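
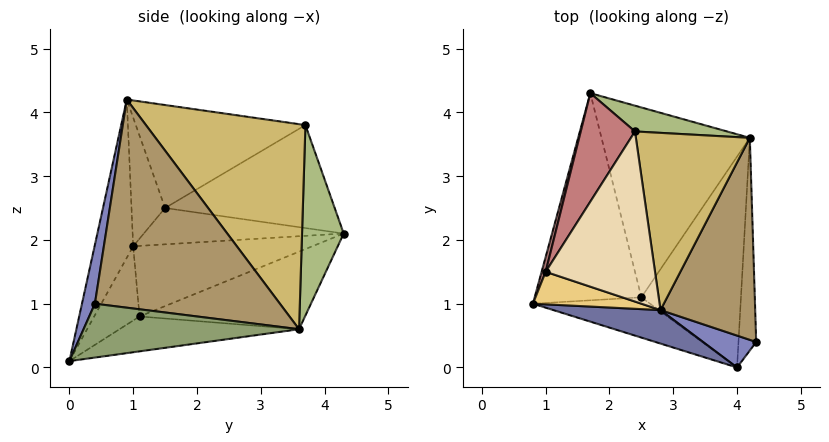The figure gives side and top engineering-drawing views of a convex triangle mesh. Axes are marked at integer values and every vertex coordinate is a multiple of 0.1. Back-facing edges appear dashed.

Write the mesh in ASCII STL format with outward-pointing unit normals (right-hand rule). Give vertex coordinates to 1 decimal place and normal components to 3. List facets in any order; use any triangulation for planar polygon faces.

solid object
 facet normal -0.218 -0.965 0.148
  outer loop
   vertex 4.0 0.0 0.1
   vertex 2.8 0.9 4.2
   vertex 0.8 1.0 1.9
  endloop
 endfacet
 facet normal 0.323 -0.900 0.292
  outer loop
   vertex 4.0 0.0 0.1
   vertex 4.3 0.4 1.0
   vertex 2.8 0.9 4.2
  endloop
 endfacet
 facet normal -0.541 0.197 -0.818
  outer loop
   vertex 2.5 1.1 0.8
   vertex 0.8 1.0 1.9
   vertex 1.7 4.3 2.1
  endloop
 endfacet
 facet normal -0.526 -0.189 -0.829
  outer loop
   vertex 2.5 1.1 0.8
   vertex 4.0 0.0 0.1
   vertex 0.8 1.0 1.9
  endloop
 endfacet
 facet normal 0.950 -0.009 -0.312
  outer loop
   vertex 4.2 3.6 0.6
   vertex 4.3 0.4 1.0
   vertex 4.0 0.0 0.1
  endloop
 endfacet
 facet normal 0.361 0.916 0.175
  outer loop
   vertex 4.2 3.6 0.6
   vertex 1.7 4.3 2.1
   vertex 2.4 3.7 3.8
  endloop
 endfacet
 facet normal -0.450 0.237 -0.861
  outer loop
   vertex 4.2 3.6 0.6
   vertex 2.5 1.1 0.8
   vertex 1.7 4.3 2.1
  endloop
 endfacet
 facet normal -0.327 0.148 -0.933
  outer loop
   vertex 4.2 3.6 0.6
   vertex 4.0 0.0 0.1
   vertex 2.5 1.1 0.8
  endloop
 endfacet
 facet normal 0.907 0.080 0.413
  outer loop
   vertex 4.2 3.6 0.6
   vertex 2.8 0.9 4.2
   vertex 4.3 0.4 1.0
  endloop
 endfacet
 facet normal 0.858 0.191 0.477
  outer loop
   vertex 4.2 3.6 0.6
   vertex 2.4 3.7 3.8
   vertex 2.8 0.9 4.2
  endloop
 endfacet
 facet normal -0.693 -0.424 0.584
  outer loop
   vertex 1.0 1.5 2.5
   vertex 0.8 1.0 1.9
   vertex 2.8 0.9 4.2
  endloop
 endfacet
 facet normal -0.686 0.006 0.728
  outer loop
   vertex 1.0 1.5 2.5
   vertex 2.8 0.9 4.2
   vertex 2.4 3.7 3.8
  endloop
 endfacet
 facet normal -0.961 0.256 0.107
  outer loop
   vertex 1.0 1.5 2.5
   vertex 1.7 4.3 2.1
   vertex 0.8 1.0 1.9
  endloop
 endfacet
 facet normal -0.850 0.277 0.448
  outer loop
   vertex 1.0 1.5 2.5
   vertex 2.4 3.7 3.8
   vertex 1.7 4.3 2.1
  endloop
 endfacet
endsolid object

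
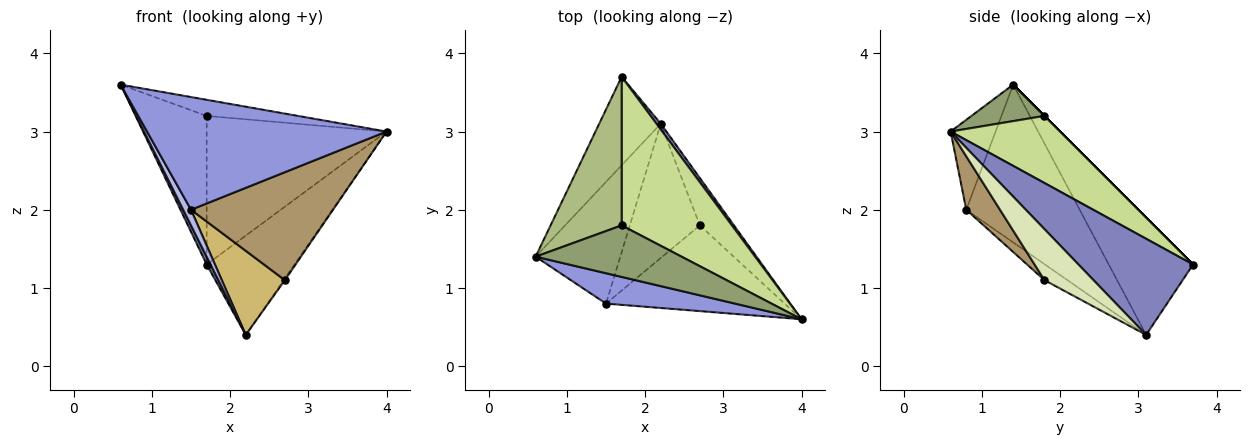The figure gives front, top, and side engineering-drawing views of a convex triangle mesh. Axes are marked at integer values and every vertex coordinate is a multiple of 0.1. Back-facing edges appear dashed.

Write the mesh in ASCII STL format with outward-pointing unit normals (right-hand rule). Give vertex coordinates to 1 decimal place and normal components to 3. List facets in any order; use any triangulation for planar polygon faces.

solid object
 facet normal -0.885 -0.041 -0.464
  outer loop
   vertex 2.2 3.1 0.4
   vertex 0.6 1.4 3.6
   vertex 1.7 3.7 1.3
  endloop
 endfacet
 facet normal 0.793 0.608 0.035
  outer loop
   vertex 2.2 3.1 0.4
   vertex 1.7 3.7 1.3
   vertex 4.0 0.6 3.0
  endloop
 endfacet
 facet normal -0.178 -0.950 0.256
  outer loop
   vertex 1.5 0.8 2.0
   vertex 4.0 0.6 3.0
   vertex 0.6 1.4 3.6
  endloop
 endfacet
 facet normal -0.880 -0.061 -0.472
  outer loop
   vertex 1.5 0.8 2.0
   vertex 0.6 1.4 3.6
   vertex 2.2 3.1 0.4
  endloop
 endfacet
 facet normal 0.232 0.290 0.928
  outer loop
   vertex 1.7 1.8 3.2
   vertex 0.6 1.4 3.6
   vertex 4.0 0.6 3.0
  endloop
 endfacet
 facet normal 0.000 0.707 0.707
  outer loop
   vertex 1.7 1.8 3.2
   vertex 1.7 3.7 1.3
   vertex 0.6 1.4 3.6
  endloop
 endfacet
 facet normal 0.395 0.649 0.649
  outer loop
   vertex 1.7 1.8 3.2
   vertex 4.0 0.6 3.0
   vertex 1.7 3.7 1.3
  endloop
 endfacet
 facet normal 0.831 0.020 -0.556
  outer loop
   vertex 2.7 1.8 1.1
   vertex 2.2 3.1 0.4
   vertex 4.0 0.6 3.0
  endloop
 endfacet
 facet normal 0.183 -0.770 -0.611
  outer loop
   vertex 2.7 1.8 1.1
   vertex 4.0 0.6 3.0
   vertex 1.5 0.8 2.0
  endloop
 endfacet
 facet normal -0.190 -0.521 -0.832
  outer loop
   vertex 2.7 1.8 1.1
   vertex 1.5 0.8 2.0
   vertex 2.2 3.1 0.4
  endloop
 endfacet
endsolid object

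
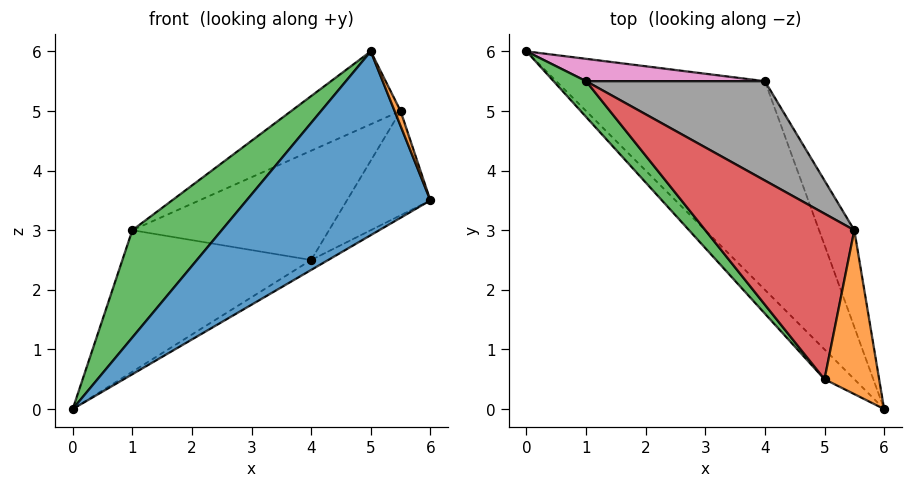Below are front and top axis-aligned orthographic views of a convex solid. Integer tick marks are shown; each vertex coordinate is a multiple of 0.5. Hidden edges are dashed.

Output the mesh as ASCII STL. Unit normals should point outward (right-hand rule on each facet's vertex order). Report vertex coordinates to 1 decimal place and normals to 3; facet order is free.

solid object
 facet normal -0.666 -0.736 -0.119
  outer loop
   vertex 5.0 0.5 6.0
   vertex 0.0 6.0 0.0
   vertex 6.0 0.0 3.5
  endloop
 endfacet
 facet normal 0.926 -0.034 0.377
  outer loop
   vertex 5.5 3.0 5.0
   vertex 5.0 0.5 6.0
   vertex 6.0 0.0 3.5
  endloop
 endfacet
 facet normal -0.818 -0.545 0.182
  outer loop
   vertex 1.0 5.5 3.0
   vertex 0.0 6.0 0.0
   vertex 5.0 0.5 6.0
  endloop
 endfacet
 facet normal -0.180 0.396 0.900
  outer loop
   vertex 1.0 5.5 3.0
   vertex 5.0 0.5 6.0
   vertex 5.5 3.0 5.0
  endloop
 endfacet
 facet normal 0.533 0.040 -0.845
  outer loop
   vertex 4.0 5.5 2.5
   vertex 6.0 0.0 3.5
   vertex 0.0 6.0 0.0
  endloop
 endfacet
 facet normal 0.920 0.286 -0.266
  outer loop
   vertex 4.0 5.5 2.5
   vertex 5.5 3.0 5.0
   vertex 6.0 0.0 3.5
  endloop
 endfacet
 facet normal 0.026 0.987 0.156
  outer loop
   vertex 4.0 5.5 2.5
   vertex 0.0 6.0 0.0
   vertex 1.0 5.5 3.0
  endloop
 endfacet
 facet normal 0.111 0.735 0.668
  outer loop
   vertex 4.0 5.5 2.5
   vertex 1.0 5.5 3.0
   vertex 5.5 3.0 5.0
  endloop
 endfacet
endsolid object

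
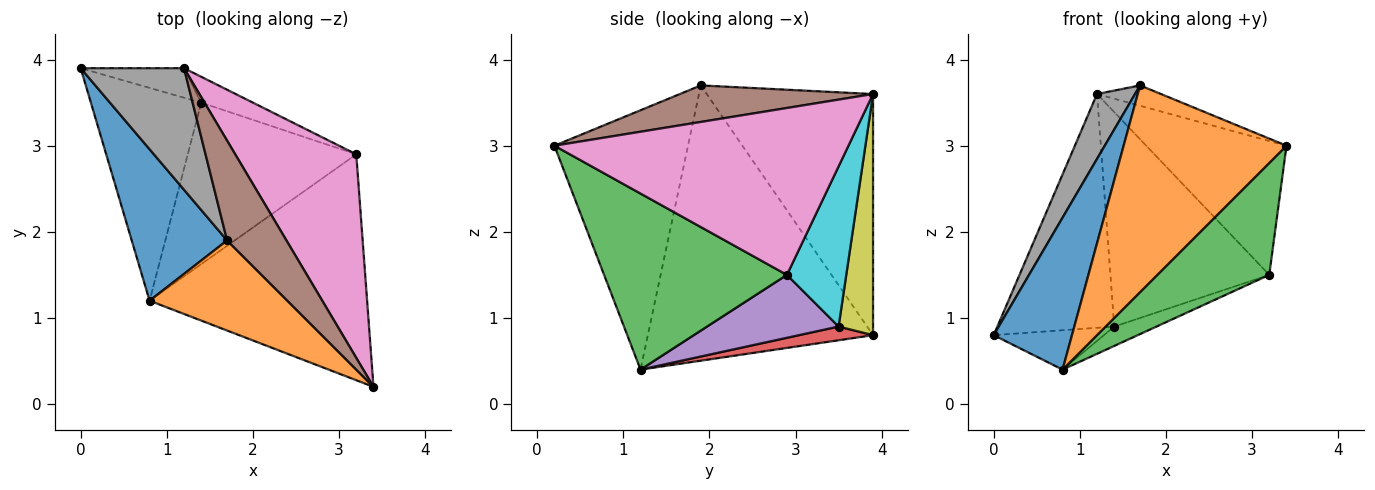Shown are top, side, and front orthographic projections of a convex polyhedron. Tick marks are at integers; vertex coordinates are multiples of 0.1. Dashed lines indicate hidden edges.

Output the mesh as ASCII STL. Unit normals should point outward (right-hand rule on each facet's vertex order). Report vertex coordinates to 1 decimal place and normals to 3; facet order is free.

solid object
 facet normal -0.898 -0.312 0.311
  outer loop
   vertex 1.7 1.9 3.7
   vertex 0.0 3.9 0.8
   vertex 0.8 1.2 0.4
  endloop
 endfacet
 facet normal -0.601 -0.733 0.319
  outer loop
   vertex 1.7 1.9 3.7
   vertex 0.8 1.2 0.4
   vertex 3.4 0.2 3.0
  endloop
 endfacet
 facet normal 0.587 -0.359 -0.725
  outer loop
   vertex 3.2 2.9 1.5
   vertex 3.4 0.2 3.0
   vertex 0.8 1.2 0.4
  endloop
 endfacet
 facet normal 0.121 0.181 -0.976
  outer loop
   vertex 1.4 3.5 0.9
   vertex 0.8 1.2 0.4
   vertex 0.0 3.9 0.8
  endloop
 endfacet
 facet normal 0.348 0.112 -0.931
  outer loop
   vertex 1.4 3.5 0.9
   vertex 3.2 2.9 1.5
   vertex 0.8 1.2 0.4
  endloop
 endfacet
 facet normal 0.517 0.171 0.839
  outer loop
   vertex 1.2 3.9 3.6
   vertex 1.7 1.9 3.7
   vertex 3.4 0.2 3.0
  endloop
 endfacet
 facet normal 0.755 0.360 0.548
  outer loop
   vertex 1.2 3.9 3.6
   vertex 3.4 0.2 3.0
   vertex 3.2 2.9 1.5
  endloop
 endfacet
 facet normal -0.900 -0.206 0.386
  outer loop
   vertex 1.2 3.9 3.6
   vertex 0.0 3.9 0.8
   vertex 1.7 1.9 3.7
  endloop
 endfacet
 facet normal 0.281 0.952 -0.120
  outer loop
   vertex 1.2 3.9 3.6
   vertex 1.4 3.5 0.9
   vertex 0.0 3.9 0.8
  endloop
 endfacet
 facet normal 0.348 0.931 -0.112
  outer loop
   vertex 1.2 3.9 3.6
   vertex 3.2 2.9 1.5
   vertex 1.4 3.5 0.9
  endloop
 endfacet
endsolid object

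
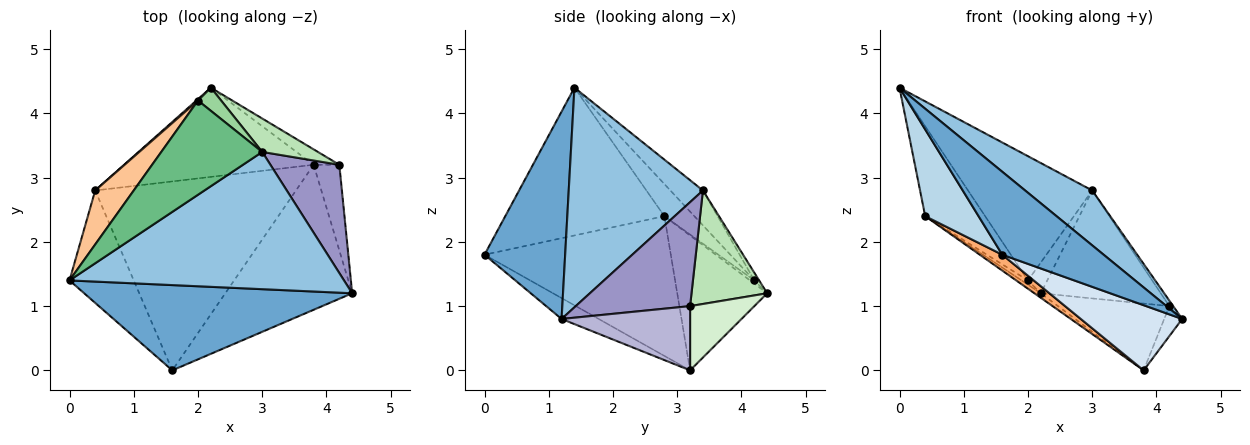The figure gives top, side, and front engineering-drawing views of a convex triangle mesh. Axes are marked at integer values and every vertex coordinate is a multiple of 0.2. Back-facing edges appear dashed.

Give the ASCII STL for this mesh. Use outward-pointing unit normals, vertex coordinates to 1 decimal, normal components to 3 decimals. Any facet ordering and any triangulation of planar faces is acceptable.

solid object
 facet normal 0.485 -0.610 0.627
  outer loop
   vertex 1.6 0.0 1.8
   vertex 4.4 1.2 0.8
   vertex 0.0 1.4 4.4
  endloop
 endfacet
 facet normal 0.596 -0.298 0.745
  outer loop
   vertex 3.0 3.4 2.8
   vertex 0.0 1.4 4.4
   vertex 4.4 1.2 0.8
  endloop
 endfacet
 facet normal -0.877 -0.294 -0.381
  outer loop
   vertex 0.4 2.8 2.4
   vertex 1.6 0.0 1.8
   vertex 0.0 1.4 4.4
  endloop
 endfacet
 facet normal -0.148 -0.405 -0.902
  outer loop
   vertex 3.8 3.2 0.0
   vertex 4.4 1.2 0.8
   vertex 1.6 0.0 1.8
  endloop
 endfacet
 facet normal -0.579 0.041 -0.814
  outer loop
   vertex 3.8 3.2 0.0
   vertex 0.4 2.8 2.4
   vertex 2.2 4.4 1.2
  endloop
 endfacet
 facet normal -0.570 -0.069 -0.819
  outer loop
   vertex 3.8 3.2 0.0
   vertex 1.6 0.0 1.8
   vertex 0.4 2.8 2.4
  endloop
 endfacet
 facet normal -0.394 0.788 0.473
  outer loop
   vertex 2.0 4.2 1.4
   vertex 0.4 2.8 2.4
   vertex 0.0 1.4 4.4
  endloop
 endfacet
 facet normal -0.535 0.802 0.267
  outer loop
   vertex 2.0 4.2 1.4
   vertex 2.2 4.4 1.2
   vertex 0.4 2.8 2.4
  endloop
 endfacet
 facet normal -0.204 0.780 0.592
  outer loop
   vertex 2.0 4.2 1.4
   vertex 0.0 1.4 4.4
   vertex 3.0 3.4 2.8
  endloop
 endfacet
 facet normal -0.196 0.784 0.588
  outer loop
   vertex 2.0 4.2 1.4
   vertex 3.0 3.4 2.8
   vertex 2.2 4.4 1.2
  endloop
 endfacet
 facet normal 0.516 0.818 0.253
  outer loop
   vertex 4.2 3.2 1.0
   vertex 2.2 4.4 1.2
   vertex 3.0 3.4 2.8
  endloop
 endfacet
 facet normal 0.490 0.849 -0.196
  outer loop
   vertex 4.2 3.2 1.0
   vertex 3.8 3.2 0.0
   vertex 2.2 4.4 1.2
  endloop
 endfacet
 facet normal 0.833 0.028 0.552
  outer loop
   vertex 4.2 3.2 1.0
   vertex 3.0 3.4 2.8
   vertex 4.4 1.2 0.8
  endloop
 endfacet
 facet normal 0.921 0.129 -0.368
  outer loop
   vertex 4.2 3.2 1.0
   vertex 4.4 1.2 0.8
   vertex 3.8 3.2 0.0
  endloop
 endfacet
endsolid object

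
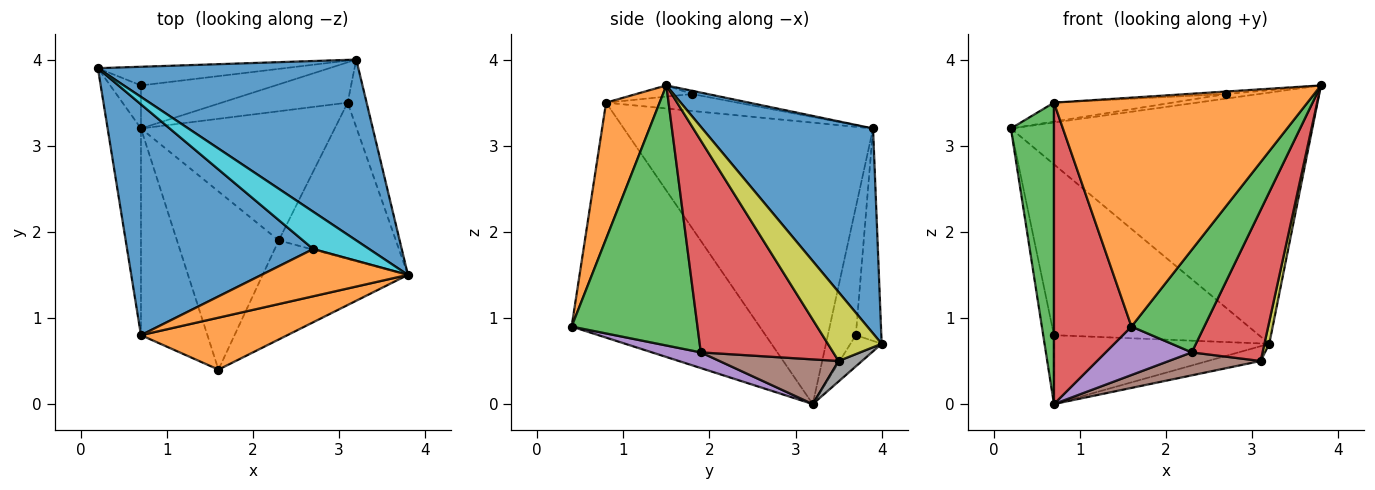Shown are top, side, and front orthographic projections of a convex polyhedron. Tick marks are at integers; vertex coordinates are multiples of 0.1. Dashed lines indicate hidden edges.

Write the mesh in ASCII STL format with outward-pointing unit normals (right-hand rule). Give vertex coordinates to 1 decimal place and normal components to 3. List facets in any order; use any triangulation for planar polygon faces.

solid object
 facet normal 0.418 0.737 0.531
  outer loop
   vertex 3.2 4.0 0.7
   vertex 0.2 3.9 3.2
   vertex 3.8 1.5 3.7
  endloop
 endfacet
 facet normal 0.202 -0.955 0.217
  outer loop
   vertex 0.7 0.8 3.5
   vertex 1.6 0.4 0.9
   vertex 3.8 1.5 3.7
  endloop
 endfacet
 facet normal -0.979 -0.169 -0.116
  outer loop
   vertex 0.7 0.8 3.5
   vertex 0.2 3.9 3.2
   vertex 0.7 3.2 0.0
  endloop
 endfacet
 facet normal -0.894 -0.369 -0.253
  outer loop
   vertex 0.7 0.8 3.5
   vertex 0.7 3.2 0.0
   vertex 1.6 0.4 0.9
  endloop
 endfacet
 facet normal -0.123 0.987 -0.108
  outer loop
   vertex 0.7 3.7 0.8
   vertex 0.2 3.9 3.2
   vertex 3.2 4.0 0.7
  endloop
 endfacet
 facet normal -0.911 0.350 -0.219
  outer loop
   vertex 0.7 3.7 0.8
   vertex 0.7 3.2 0.0
   vertex 0.2 3.9 3.2
  endloop
 endfacet
 facet normal -0.122 0.842 -0.526
  outer loop
   vertex 0.7 3.7 0.8
   vertex 3.2 4.0 0.7
   vertex 0.7 3.2 0.0
  endloop
 endfacet
 facet normal 0.151 0.341 -0.928
  outer loop
   vertex 3.1 3.5 0.5
   vertex 0.7 3.2 0.0
   vertex 3.2 4.0 0.7
  endloop
 endfacet
 facet normal 0.961 -0.086 -0.264
  outer loop
   vertex 3.1 3.5 0.5
   vertex 3.2 4.0 0.7
   vertex 3.8 1.5 3.7
  endloop
 endfacet
 facet normal -0.057 0.121 0.991
  outer loop
   vertex 2.7 1.8 3.6
   vertex 3.8 1.5 3.7
   vertex 0.2 3.9 3.2
  endloop
 endfacet
 facet normal -0.090 0.081 0.993
  outer loop
   vertex 2.7 1.8 3.6
   vertex 0.2 3.9 3.2
   vertex 0.7 0.8 3.5
  endloop
 endfacet
 facet normal -0.076 0.053 0.996
  outer loop
   vertex 2.7 1.8 3.6
   vertex 0.7 0.8 3.5
   vertex 3.8 1.5 3.7
  endloop
 endfacet
 facet normal 0.779 -0.451 -0.435
  outer loop
   vertex 2.3 1.9 0.6
   vertex 3.8 1.5 3.7
   vertex 1.6 0.4 0.9
  endloop
 endfacet
 facet normal 0.793 -0.424 -0.438
  outer loop
   vertex 2.3 1.9 0.6
   vertex 3.1 3.5 0.5
   vertex 3.8 1.5 3.7
  endloop
 endfacet
 facet normal 0.147 -0.260 -0.954
  outer loop
   vertex 2.3 1.9 0.6
   vertex 1.6 0.4 0.9
   vertex 0.7 3.2 0.0
  endloop
 endfacet
 facet normal 0.221 -0.171 -0.960
  outer loop
   vertex 2.3 1.9 0.6
   vertex 0.7 3.2 0.0
   vertex 3.1 3.5 0.5
  endloop
 endfacet
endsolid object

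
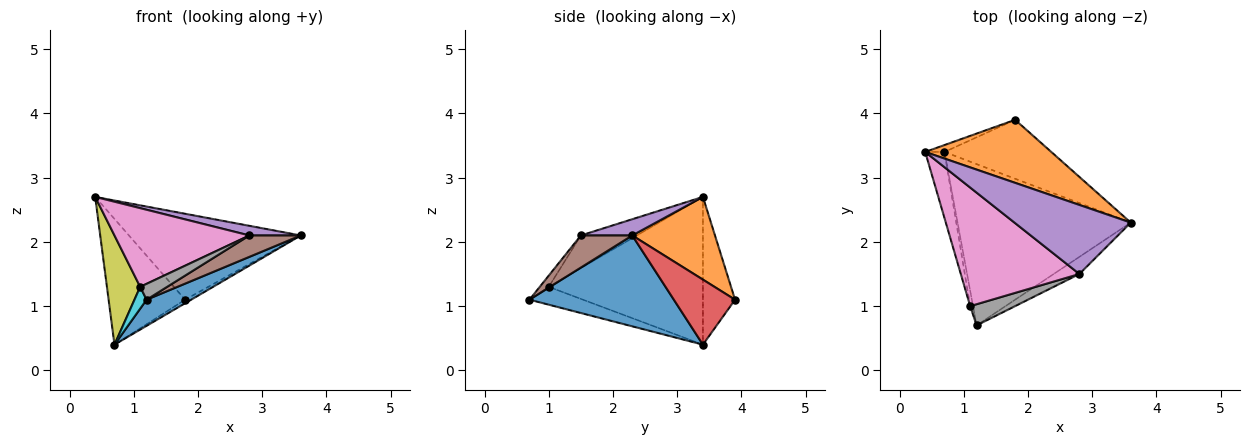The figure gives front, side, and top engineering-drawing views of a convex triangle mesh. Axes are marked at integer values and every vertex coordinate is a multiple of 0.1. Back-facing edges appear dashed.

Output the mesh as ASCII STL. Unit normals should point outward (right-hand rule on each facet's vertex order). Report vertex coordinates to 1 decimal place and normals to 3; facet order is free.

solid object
 facet normal 0.460 -0.142 -0.877
  outer loop
   vertex 0.7 3.4 0.4
   vertex 3.6 2.3 2.1
   vertex 1.2 0.7 1.1
  endloop
 endfacet
 facet normal 0.362 0.752 0.551
  outer loop
   vertex 1.8 3.9 1.1
   vertex 0.4 3.4 2.7
   vertex 3.6 2.3 2.1
  endloop
 endfacet
 facet normal -0.387 0.921 -0.050
  outer loop
   vertex 1.8 3.9 1.1
   vertex 0.7 3.4 0.4
   vertex 0.4 3.4 2.7
  endloop
 endfacet
 facet normal 0.519 0.051 -0.853
  outer loop
   vertex 1.8 3.9 1.1
   vertex 3.6 2.3 2.1
   vertex 0.7 3.4 0.4
  endloop
 endfacet
 facet normal 0.137 -0.137 0.981
  outer loop
   vertex 2.8 1.5 2.1
   vertex 3.6 2.3 2.1
   vertex 0.4 3.4 2.7
  endloop
 endfacet
 facet normal 0.615 -0.615 -0.492
  outer loop
   vertex 2.8 1.5 2.1
   vertex 1.2 0.7 1.1
   vertex 3.6 2.3 2.1
  endloop
 endfacet
 facet normal -0.224 -0.539 0.812
  outer loop
   vertex 1.1 1.0 1.3
   vertex 2.8 1.5 2.1
   vertex 0.4 3.4 2.7
  endloop
 endfacet
 facet normal -0.196 -0.588 0.784
  outer loop
   vertex 1.1 1.0 1.3
   vertex 1.2 0.7 1.1
   vertex 2.8 1.5 2.1
  endloop
 endfacet
 facet normal -0.970 -0.209 -0.126
  outer loop
   vertex 1.1 1.0 1.3
   vertex 0.4 3.4 2.7
   vertex 0.7 3.4 0.4
  endloop
 endfacet
 facet normal -0.964 -0.218 -0.154
  outer loop
   vertex 1.1 1.0 1.3
   vertex 0.7 3.4 0.4
   vertex 1.2 0.7 1.1
  endloop
 endfacet
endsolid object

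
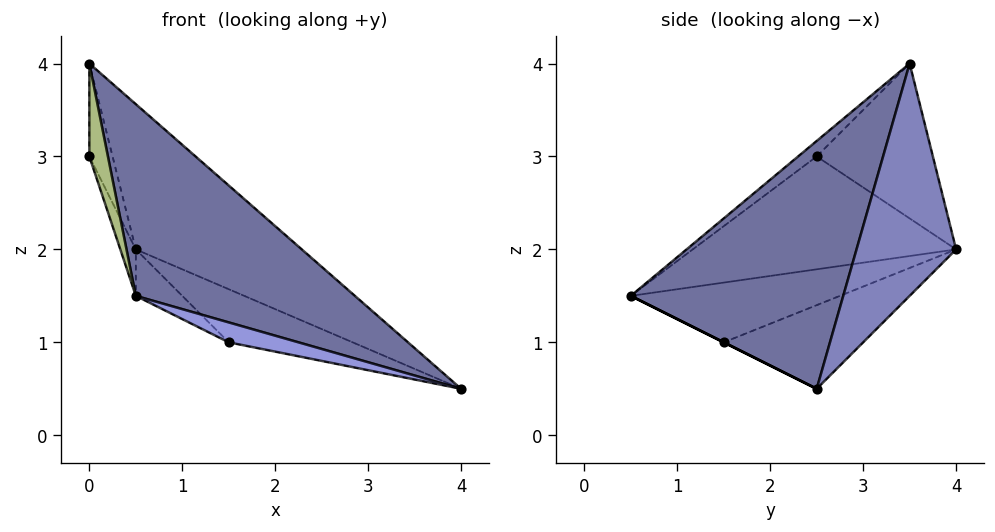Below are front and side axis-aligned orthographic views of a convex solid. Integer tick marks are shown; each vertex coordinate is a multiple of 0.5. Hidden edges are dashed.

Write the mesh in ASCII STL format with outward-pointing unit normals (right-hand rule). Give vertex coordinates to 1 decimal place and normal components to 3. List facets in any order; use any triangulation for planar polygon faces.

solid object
 facet normal 0.492 -0.507 0.707
  outer loop
   vertex 0.5 0.5 1.5
   vertex 4.0 2.5 0.5
   vertex 0.0 3.5 4.0
  endloop
 endfacet
 facet normal 0.487 0.811 0.324
  outer loop
   vertex 0.5 4.0 2.0
   vertex 0.0 3.5 4.0
   vertex 4.0 2.5 0.5
  endloop
 endfacet
 facet normal 0.000 -0.447 -0.894
  outer loop
   vertex 1.5 1.5 1.0
   vertex 4.0 2.5 0.5
   vertex 0.5 0.5 1.5
  endloop
 endfacet
 facet normal -0.287 0.255 -0.924
  outer loop
   vertex 1.5 1.5 1.0
   vertex 0.5 4.0 2.0
   vertex 4.0 2.5 0.5
  endloop
 endfacet
 facet normal -0.537 0.119 -0.835
  outer loop
   vertex 1.5 1.5 1.0
   vertex 0.5 0.5 1.5
   vertex 0.5 4.0 2.0
  endloop
 endfacet
 facet normal -0.577 -0.577 0.577
  outer loop
   vertex 0.0 2.5 3.0
   vertex 0.5 0.5 1.5
   vertex 0.0 3.5 4.0
  endloop
 endfacet
 facet normal -0.962 0.192 -0.192
  outer loop
   vertex 0.0 2.5 3.0
   vertex 0.0 3.5 4.0
   vertex 0.5 4.0 2.0
  endloop
 endfacet
 facet normal -0.923 0.054 -0.380
  outer loop
   vertex 0.0 2.5 3.0
   vertex 0.5 4.0 2.0
   vertex 0.5 0.5 1.5
  endloop
 endfacet
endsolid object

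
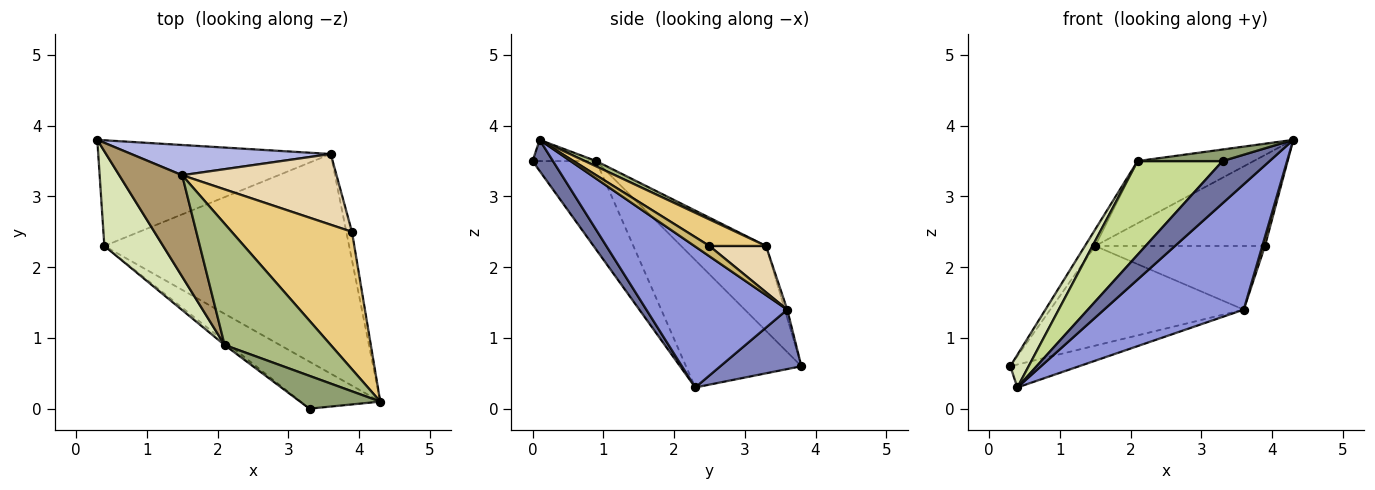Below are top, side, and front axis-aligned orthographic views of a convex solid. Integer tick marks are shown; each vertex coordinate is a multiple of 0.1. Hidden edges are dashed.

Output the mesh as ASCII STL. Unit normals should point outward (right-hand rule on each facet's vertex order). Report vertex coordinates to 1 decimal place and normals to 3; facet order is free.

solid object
 facet normal 0.278 -0.642 -0.714
  outer loop
   vertex 3.3 0.0 3.5
   vertex 0.4 2.3 0.3
   vertex 4.3 0.1 3.8
  endloop
 endfacet
 facet normal 0.242 0.206 -0.948
  outer loop
   vertex 3.6 3.6 1.4
   vertex 0.4 2.3 0.3
   vertex 0.3 3.8 0.6
  endloop
 endfacet
 facet normal 0.447 -0.443 -0.777
  outer loop
   vertex 3.6 3.6 1.4
   vertex 4.3 0.1 3.8
   vertex 0.4 2.3 0.3
  endloop
 endfacet
 facet normal -0.012 0.957 0.290
  outer loop
   vertex 1.5 3.3 2.3
   vertex 3.6 3.6 1.4
   vertex 0.3 3.8 0.6
  endloop
 endfacet
 facet normal -0.242 -0.323 0.915
  outer loop
   vertex 2.1 0.9 3.5
   vertex 3.3 0.0 3.5
   vertex 4.3 0.1 3.8
  endloop
 endfacet
 facet normal 0.044 0.456 0.889
  outer loop
   vertex 2.1 0.9 3.5
   vertex 4.3 0.1 3.8
   vertex 1.5 3.3 2.3
  endloop
 endfacet
 facet normal -0.600 -0.800 -0.031
  outer loop
   vertex 2.1 0.9 3.5
   vertex 0.4 2.3 0.3
   vertex 3.3 0.0 3.5
  endloop
 endfacet
 facet normal -0.899 -0.143 0.415
  outer loop
   vertex 2.1 0.9 3.5
   vertex 0.3 3.8 0.6
   vertex 0.4 2.3 0.3
  endloop
 endfacet
 facet normal -0.800 0.096 0.593
  outer loop
   vertex 2.1 0.9 3.5
   vertex 1.5 3.3 2.3
   vertex 0.3 3.8 0.6
  endloop
 endfacet
 facet normal 0.866 -0.153 -0.476
  outer loop
   vertex 3.9 2.5 2.3
   vertex 4.3 0.1 3.8
   vertex 3.6 3.6 1.4
  endloop
 endfacet
 facet normal 0.181 0.543 0.820
  outer loop
   vertex 3.9 2.5 2.3
   vertex 1.5 3.3 2.3
   vertex 4.3 0.1 3.8
  endloop
 endfacet
 facet normal 0.218 0.653 0.725
  outer loop
   vertex 3.9 2.5 2.3
   vertex 3.6 3.6 1.4
   vertex 1.5 3.3 2.3
  endloop
 endfacet
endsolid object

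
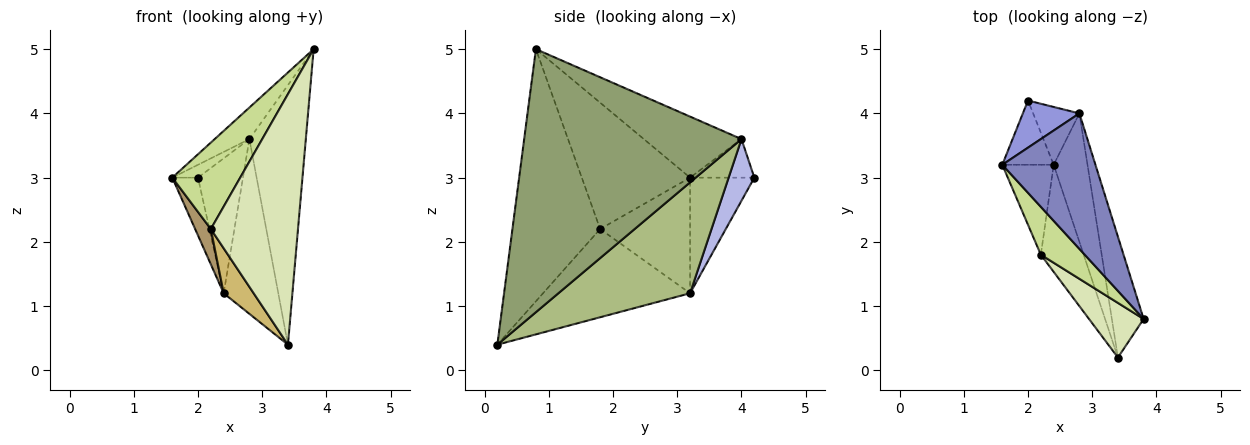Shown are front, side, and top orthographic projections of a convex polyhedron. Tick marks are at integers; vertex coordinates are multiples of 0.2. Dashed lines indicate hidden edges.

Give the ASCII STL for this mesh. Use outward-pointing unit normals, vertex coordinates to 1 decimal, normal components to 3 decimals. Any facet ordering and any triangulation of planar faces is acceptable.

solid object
 facet normal -0.858 0.343 -0.381
  outer loop
   vertex 2.4 3.2 1.2
   vertex 1.6 3.2 3.0
   vertex 2.0 4.2 3.0
  endloop
 endfacet
 facet normal -0.538 0.191 0.821
  outer loop
   vertex 2.8 4.0 3.6
   vertex 1.6 3.2 3.0
   vertex 3.8 0.8 5.0
  endloop
 endfacet
 facet normal -0.550 0.220 0.806
  outer loop
   vertex 2.8 4.0 3.6
   vertex 2.0 4.2 3.0
   vertex 1.6 3.2 3.0
  endloop
 endfacet
 facet normal 0.465 0.814 -0.349
  outer loop
   vertex 2.8 4.0 3.6
   vertex 2.4 3.2 1.2
   vertex 2.0 4.2 3.0
  endloop
 endfacet
 facet normal 0.961 0.250 -0.116
  outer loop
   vertex 2.8 4.0 3.6
   vertex 3.8 0.8 5.0
   vertex 3.4 0.2 0.4
  endloop
 endfacet
 facet normal 0.889 0.369 -0.271
  outer loop
   vertex 2.8 4.0 3.6
   vertex 3.4 0.2 0.4
   vertex 2.4 3.2 1.2
  endloop
 endfacet
 facet normal -0.813 -0.510 0.282
  outer loop
   vertex 2.2 1.8 2.2
   vertex 3.8 0.8 5.0
   vertex 1.6 3.2 3.0
  endloop
 endfacet
 facet normal -0.701 -0.697 0.152
  outer loop
   vertex 2.2 1.8 2.2
   vertex 3.4 0.2 0.4
   vertex 3.8 0.8 5.0
  endloop
 endfacet
 facet normal -0.902 -0.158 -0.401
  outer loop
   vertex 2.2 1.8 2.2
   vertex 1.6 3.2 3.0
   vertex 2.4 3.2 1.2
  endloop
 endfacet
 facet normal -0.885 -0.180 -0.430
  outer loop
   vertex 2.2 1.8 2.2
   vertex 2.4 3.2 1.2
   vertex 3.4 0.2 0.4
  endloop
 endfacet
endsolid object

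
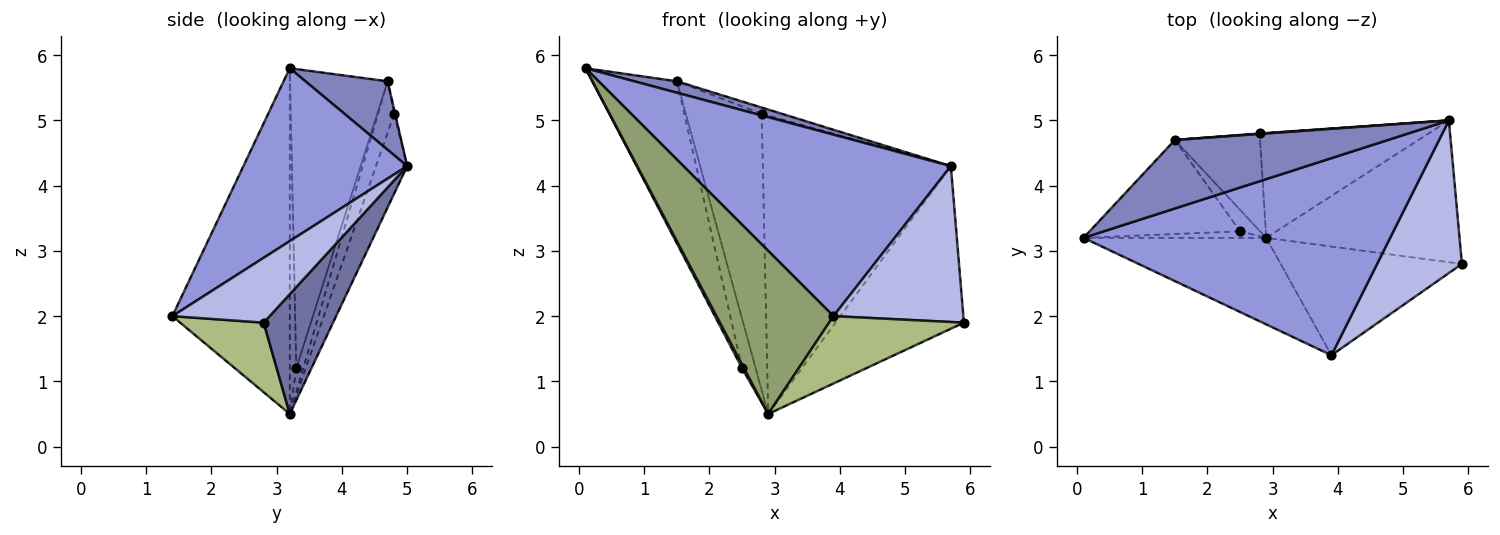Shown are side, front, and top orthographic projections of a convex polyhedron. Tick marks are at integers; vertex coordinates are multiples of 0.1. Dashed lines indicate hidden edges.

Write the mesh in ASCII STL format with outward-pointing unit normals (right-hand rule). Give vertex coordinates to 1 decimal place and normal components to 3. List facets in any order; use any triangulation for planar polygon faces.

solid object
 facet normal 0.377 0.698 -0.609
  outer loop
   vertex 2.9 3.2 0.5
   vertex 5.7 5.0 4.3
   vertex 5.9 2.8 1.9
  endloop
 endfacet
 facet normal 0.302 -0.157 0.940
  outer loop
   vertex 1.5 4.7 5.6
   vertex 0.1 3.2 5.8
   vertex 5.7 5.0 4.3
  endloop
 endfacet
 facet normal 0.383 -0.626 0.680
  outer loop
   vertex 3.9 1.4 2.0
   vertex 5.7 5.0 4.3
   vertex 0.1 3.2 5.8
  endloop
 endfacet
 facet normal 0.472 -0.630 0.617
  outer loop
   vertex 3.9 1.4 2.0
   vertex 5.9 2.8 1.9
   vertex 5.7 5.0 4.3
  endloop
 endfacet
 facet normal -0.664 -0.661 -0.351
  outer loop
   vertex 3.9 1.4 2.0
   vertex 0.1 3.2 5.8
   vertex 2.9 3.2 0.5
  endloop
 endfacet
 facet normal 0.310 -0.501 -0.808
  outer loop
   vertex 3.9 1.4 2.0
   vertex 2.9 3.2 0.5
   vertex 5.9 2.8 1.9
  endloop
 endfacet
 facet normal -0.854 -0.258 -0.451
  outer loop
   vertex 2.5 3.3 1.2
   vertex 2.9 3.2 0.5
   vertex 0.1 3.2 5.8
  endloop
 endfacet
 facet normal -0.707 0.612 -0.355
  outer loop
   vertex 2.5 3.3 1.2
   vertex 0.1 3.2 5.8
   vertex 1.5 4.7 5.6
  endloop
 endfacet
 facet normal -0.423 0.831 -0.361
  outer loop
   vertex 2.5 3.3 1.2
   vertex 1.5 4.7 5.6
   vertex 2.9 3.2 0.5
  endloop
 endfacet
 facet normal -0.155 0.932 -0.328
  outer loop
   vertex 2.8 4.8 5.1
   vertex 5.7 5.0 4.3
   vertex 2.9 3.2 0.5
  endloop
 endfacet
 facet normal -0.049 0.996 0.073
  outer loop
   vertex 2.8 4.8 5.1
   vertex 1.5 4.7 5.6
   vertex 5.7 5.0 4.3
  endloop
 endfacet
 facet normal -0.196 0.925 -0.326
  outer loop
   vertex 2.8 4.8 5.1
   vertex 2.9 3.2 0.5
   vertex 1.5 4.7 5.6
  endloop
 endfacet
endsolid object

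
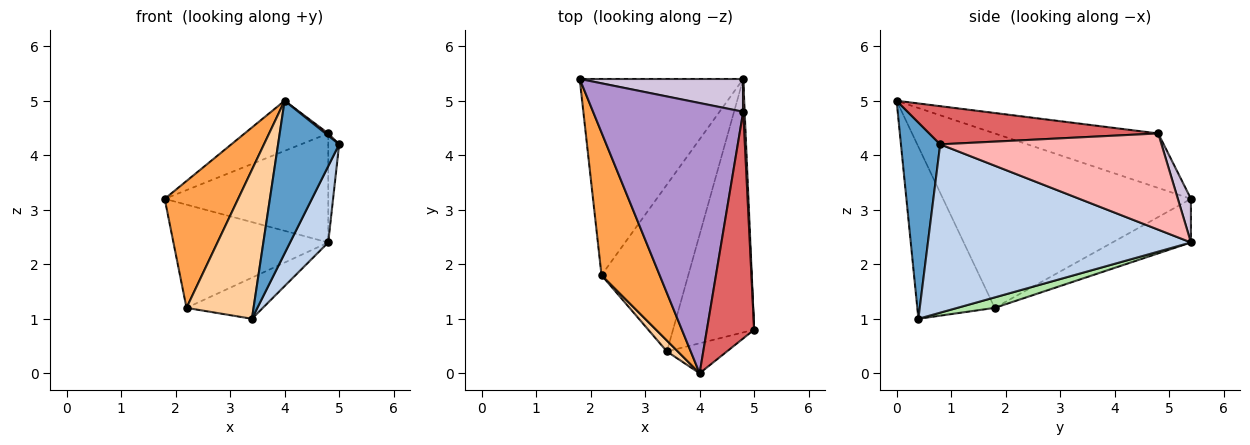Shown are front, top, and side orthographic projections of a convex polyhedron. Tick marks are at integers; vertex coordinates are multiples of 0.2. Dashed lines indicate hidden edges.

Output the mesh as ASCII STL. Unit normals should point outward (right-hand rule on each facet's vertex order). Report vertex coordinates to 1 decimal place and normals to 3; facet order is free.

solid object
 facet normal 0.534 -0.830 -0.163
  outer loop
   vertex 4.0 0.0 5.0
   vertex 3.4 0.4 1.0
   vertex 5.0 0.8 4.2
  endloop
 endfacet
 facet normal 0.893 -0.130 -0.430
  outer loop
   vertex 4.8 5.4 2.4
   vertex 5.0 0.8 4.2
   vertex 3.4 0.4 1.0
  endloop
 endfacet
 facet normal -0.913 -0.271 0.304
  outer loop
   vertex 2.2 1.8 1.2
   vertex 4.0 0.0 5.0
   vertex 1.8 5.4 3.2
  endloop
 endfacet
 facet normal -0.755 -0.654 0.048
  outer loop
   vertex 2.2 1.8 1.2
   vertex 3.4 0.4 1.0
   vertex 4.0 0.0 5.0
  endloop
 endfacet
 facet normal -0.230 0.453 -0.861
  outer loop
   vertex 2.2 1.8 1.2
   vertex 1.8 5.4 3.2
   vertex 4.8 5.4 2.4
  endloop
 endfacet
 facet normal 0.116 0.237 -0.964
  outer loop
   vertex 2.2 1.8 1.2
   vertex 4.8 5.4 2.4
   vertex 3.4 0.4 1.0
  endloop
 endfacet
 facet normal 0.628 -0.007 0.778
  outer loop
   vertex 4.8 4.8 4.4
   vertex 4.0 0.0 5.0
   vertex 5.0 0.8 4.2
  endloop
 endfacet
 facet normal 0.999 0.049 0.015
  outer loop
   vertex 4.8 4.8 4.4
   vertex 5.0 0.8 4.2
   vertex 4.8 5.4 2.4
  endloop
 endfacet
 facet normal -0.336 0.172 0.926
  outer loop
   vertex 4.8 4.8 4.4
   vertex 1.8 5.4 3.2
   vertex 4.0 0.0 5.0
  endloop
 endfacet
 facet normal 0.076 0.955 0.287
  outer loop
   vertex 4.8 4.8 4.4
   vertex 4.8 5.4 2.4
   vertex 1.8 5.4 3.2
  endloop
 endfacet
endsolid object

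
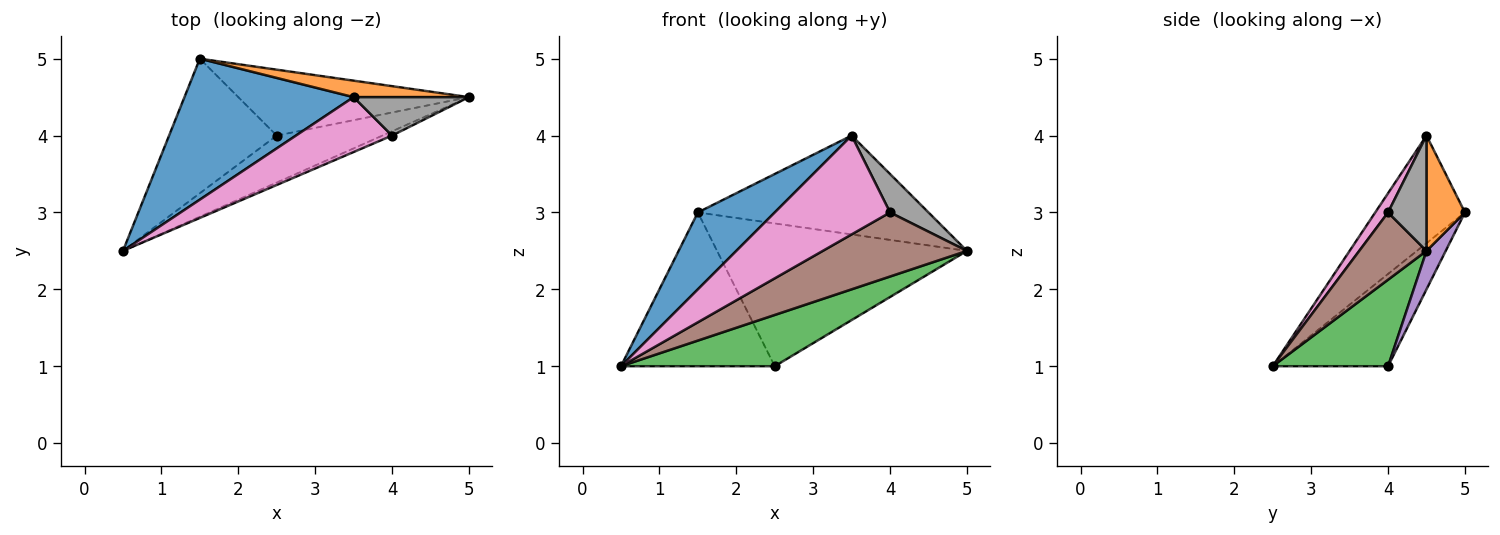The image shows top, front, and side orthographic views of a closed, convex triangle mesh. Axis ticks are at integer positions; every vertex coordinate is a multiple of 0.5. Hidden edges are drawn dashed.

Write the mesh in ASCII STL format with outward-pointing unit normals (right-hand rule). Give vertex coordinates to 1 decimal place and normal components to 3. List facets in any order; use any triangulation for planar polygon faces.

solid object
 facet normal -0.488 -0.418 0.766
  outer loop
   vertex 3.5 4.5 4.0
   vertex 1.5 5.0 3.0
   vertex 0.5 2.5 1.0
  endloop
 endfacet
 facet normal 0.162 0.973 0.162
  outer loop
   vertex 3.5 4.5 4.0
   vertex 5.0 4.5 2.5
   vertex 1.5 5.0 3.0
  endloop
 endfacet
 facet normal 0.484 -0.645 -0.591
  outer loop
   vertex 2.5 4.0 1.0
   vertex 5.0 4.5 2.5
   vertex 0.5 2.5 1.0
  endloop
 endfacet
 facet normal -0.492 0.655 -0.573
  outer loop
   vertex 2.5 4.0 1.0
   vertex 0.5 2.5 1.0
   vertex 1.5 5.0 3.0
  endloop
 endfacet
 facet normal 0.070 0.906 -0.418
  outer loop
   vertex 2.5 4.0 1.0
   vertex 1.5 5.0 3.0
   vertex 5.0 4.5 2.5
  endloop
 endfacet
 facet normal 0.422 -0.905 -0.060
  outer loop
   vertex 4.0 4.0 3.0
   vertex 0.5 2.5 1.0
   vertex 5.0 4.5 2.5
  endloop
 endfacet
 facet normal 0.097 -0.870 0.483
  outer loop
   vertex 4.0 4.0 3.0
   vertex 3.5 4.5 4.0
   vertex 0.5 2.5 1.0
  endloop
 endfacet
 facet normal 0.577 -0.577 0.577
  outer loop
   vertex 4.0 4.0 3.0
   vertex 5.0 4.5 2.5
   vertex 3.5 4.5 4.0
  endloop
 endfacet
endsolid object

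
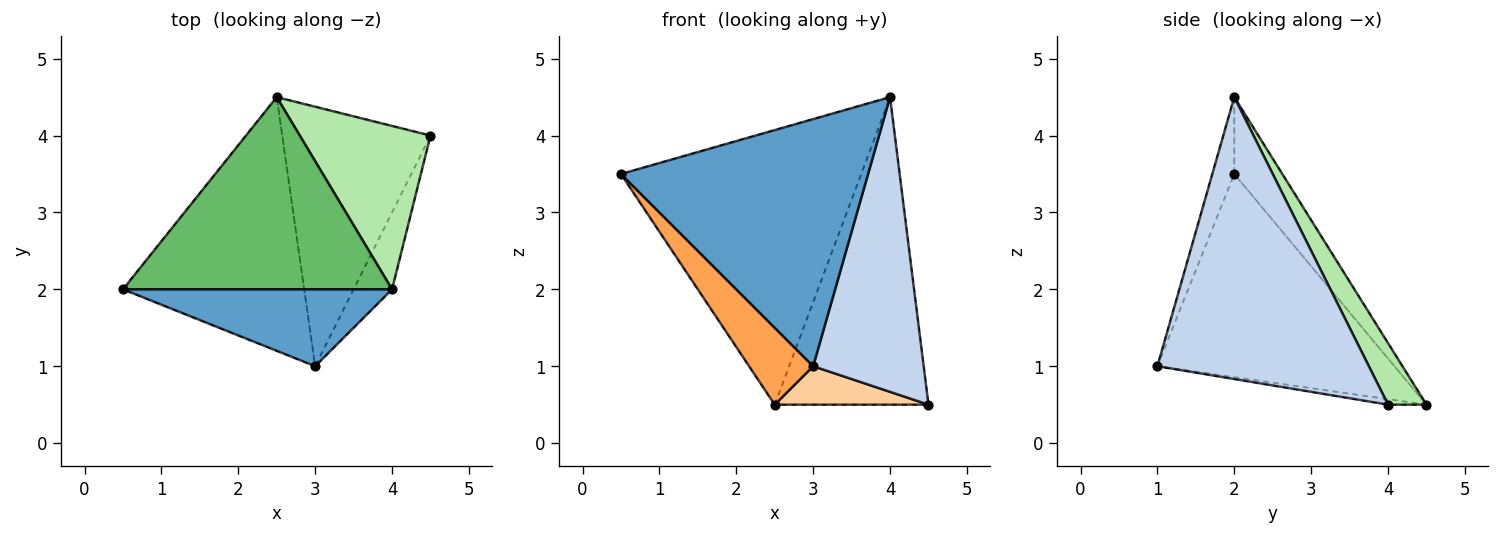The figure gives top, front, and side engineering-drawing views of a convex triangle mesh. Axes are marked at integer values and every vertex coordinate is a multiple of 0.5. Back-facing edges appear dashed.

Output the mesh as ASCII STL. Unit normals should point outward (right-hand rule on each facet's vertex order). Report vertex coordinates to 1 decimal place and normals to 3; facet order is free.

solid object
 facet normal -0.085 -0.951 0.296
  outer loop
   vertex 4.0 2.0 4.5
   vertex 0.5 2.0 3.5
   vertex 3.0 1.0 1.0
  endloop
 endfacet
 facet normal 0.880 -0.460 -0.120
  outer loop
   vertex 4.0 2.0 4.5
   vertex 3.0 1.0 1.0
   vertex 4.5 4.0 0.5
  endloop
 endfacet
 facet normal -0.732 -0.198 -0.652
  outer loop
   vertex 2.5 4.5 0.5
   vertex 3.0 1.0 1.0
   vertex 0.5 2.0 3.5
  endloop
 endfacet
 facet normal -0.037 -0.146 -0.989
  outer loop
   vertex 2.5 4.5 0.5
   vertex 4.5 4.0 0.5
   vertex 3.0 1.0 1.0
  endloop
 endfacet
 facet normal -0.162 0.808 0.566
  outer loop
   vertex 2.5 4.5 0.5
   vertex 0.5 2.0 3.5
   vertex 4.0 2.0 4.5
  endloop
 endfacet
 facet normal 0.216 0.862 0.458
  outer loop
   vertex 2.5 4.5 0.5
   vertex 4.0 2.0 4.5
   vertex 4.5 4.0 0.5
  endloop
 endfacet
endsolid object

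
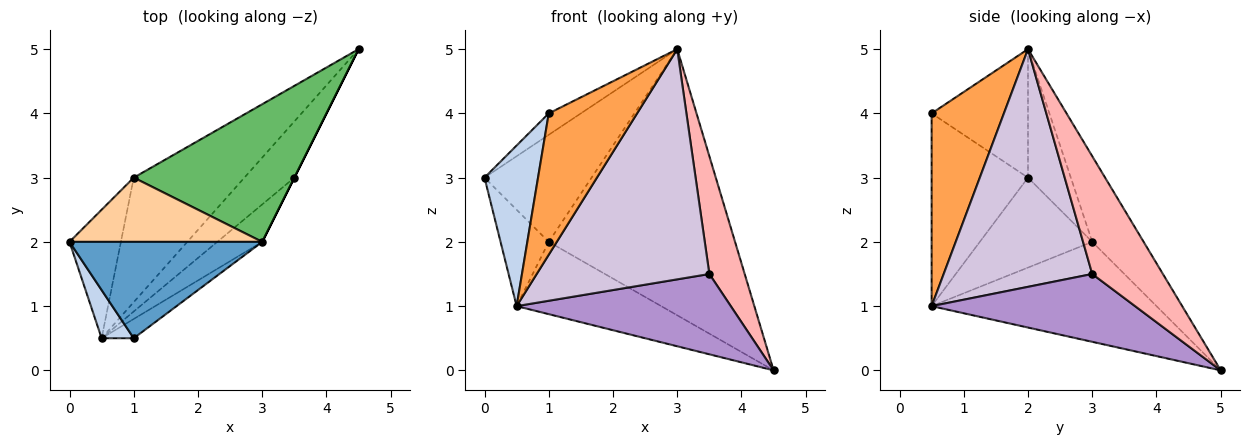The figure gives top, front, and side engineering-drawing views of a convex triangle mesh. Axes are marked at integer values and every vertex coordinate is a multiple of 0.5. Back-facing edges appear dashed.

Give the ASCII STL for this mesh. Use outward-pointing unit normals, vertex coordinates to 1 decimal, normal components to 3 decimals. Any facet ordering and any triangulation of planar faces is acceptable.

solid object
 facet normal -0.545 0.182 0.818
  outer loop
   vertex 1.0 0.5 4.0
   vertex 3.0 2.0 5.0
   vertex 0.0 2.0 3.0
  endloop
 endfacet
 facet normal -0.865 -0.481 0.144
  outer loop
   vertex 1.0 0.5 4.0
   vertex 0.0 2.0 3.0
   vertex 0.5 0.5 1.0
  endloop
 endfacet
 facet normal 0.630 -0.770 -0.105
  outer loop
   vertex 1.0 0.5 4.0
   vertex 0.5 0.5 1.0
   vertex 3.0 2.0 5.0
  endloop
 endfacet
 facet normal -0.324 0.811 0.487
  outer loop
   vertex 1.0 3.0 2.0
   vertex 0.0 2.0 3.0
   vertex 3.0 2.0 5.0
  endloop
 endfacet
 facet normal -0.238 0.863 0.446
  outer loop
   vertex 1.0 3.0 2.0
   vertex 3.0 2.0 5.0
   vertex 4.5 5.0 0.0
  endloop
 endfacet
 facet normal -0.814 0.349 -0.465
  outer loop
   vertex 1.0 3.0 2.0
   vertex 0.5 0.5 1.0
   vertex 0.0 2.0 3.0
  endloop
 endfacet
 facet normal -0.616 0.396 -0.682
  outer loop
   vertex 1.0 3.0 2.0
   vertex 4.5 5.0 0.0
   vertex 0.5 0.5 1.0
  endloop
 endfacet
 facet normal 0.894 -0.447 0.000
  outer loop
   vertex 3.5 3.0 1.5
   vertex 4.5 5.0 0.0
   vertex 3.0 2.0 5.0
  endloop
 endfacet
 facet normal 0.614 -0.647 -0.453
  outer loop
   vertex 3.5 3.0 1.5
   vertex 0.5 0.5 1.0
   vertex 4.5 5.0 0.0
  endloop
 endfacet
 facet normal 0.647 -0.752 -0.122
  outer loop
   vertex 3.5 3.0 1.5
   vertex 3.0 2.0 5.0
   vertex 0.5 0.5 1.0
  endloop
 endfacet
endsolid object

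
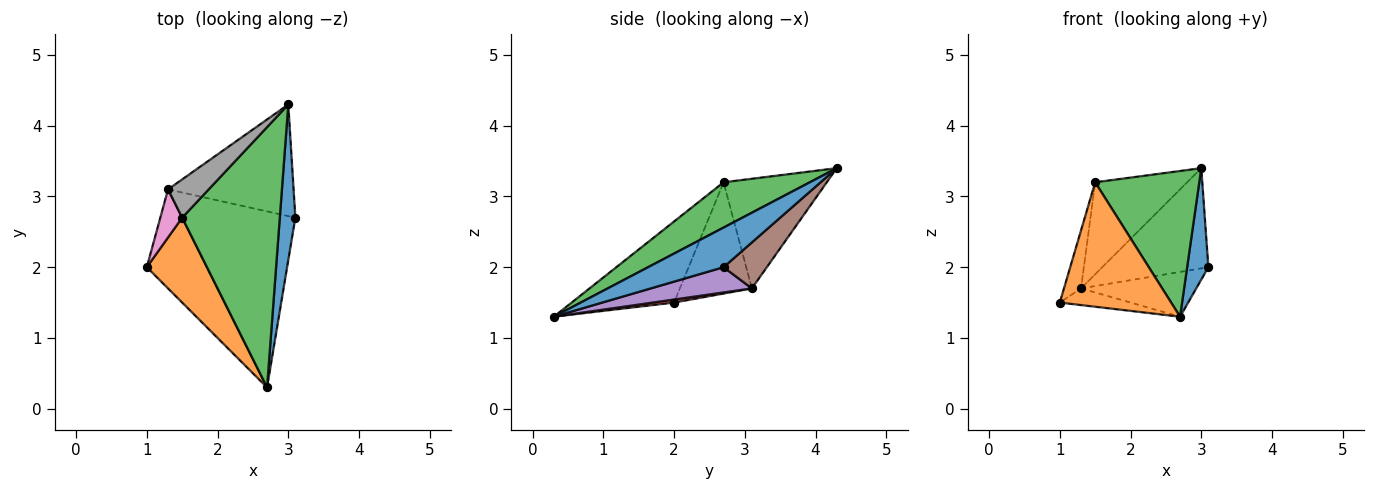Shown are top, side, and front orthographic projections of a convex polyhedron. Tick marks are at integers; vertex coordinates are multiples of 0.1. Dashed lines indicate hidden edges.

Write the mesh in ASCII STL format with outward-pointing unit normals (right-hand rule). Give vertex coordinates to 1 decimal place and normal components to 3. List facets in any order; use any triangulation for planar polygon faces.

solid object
 facet normal 0.900 -0.253 0.354
  outer loop
   vertex 3.0 4.3 3.4
   vertex 2.7 0.3 1.3
   vertex 3.1 2.7 2.0
  endloop
 endfacet
 facet normal -0.605 -0.658 0.449
  outer loop
   vertex 1.5 2.7 3.2
   vertex 1.0 2.0 1.5
   vertex 2.7 0.3 1.3
  endloop
 endfacet
 facet normal 0.375 -0.453 0.809
  outer loop
   vertex 1.5 2.7 3.2
   vertex 2.7 0.3 1.3
   vertex 3.0 4.3 3.4
  endloop
 endfacet
 facet normal 0.050 0.166 -0.985
  outer loop
   vertex 1.3 3.1 1.7
   vertex 2.7 0.3 1.3
   vertex 1.0 2.0 1.5
  endloop
 endfacet
 facet normal 0.211 0.241 -0.947
  outer loop
   vertex 1.3 3.1 1.7
   vertex 3.1 2.7 2.0
   vertex 2.7 0.3 1.3
  endloop
 endfacet
 facet normal 0.263 0.645 -0.718
  outer loop
   vertex 1.3 3.1 1.7
   vertex 3.0 4.3 3.4
   vertex 3.1 2.7 2.0
  endloop
 endfacet
 facet normal -0.956 0.227 0.188
  outer loop
   vertex 1.3 3.1 1.7
   vertex 1.0 2.0 1.5
   vertex 1.5 2.7 3.2
  endloop
 endfacet
 facet normal -0.719 0.641 0.267
  outer loop
   vertex 1.3 3.1 1.7
   vertex 1.5 2.7 3.2
   vertex 3.0 4.3 3.4
  endloop
 endfacet
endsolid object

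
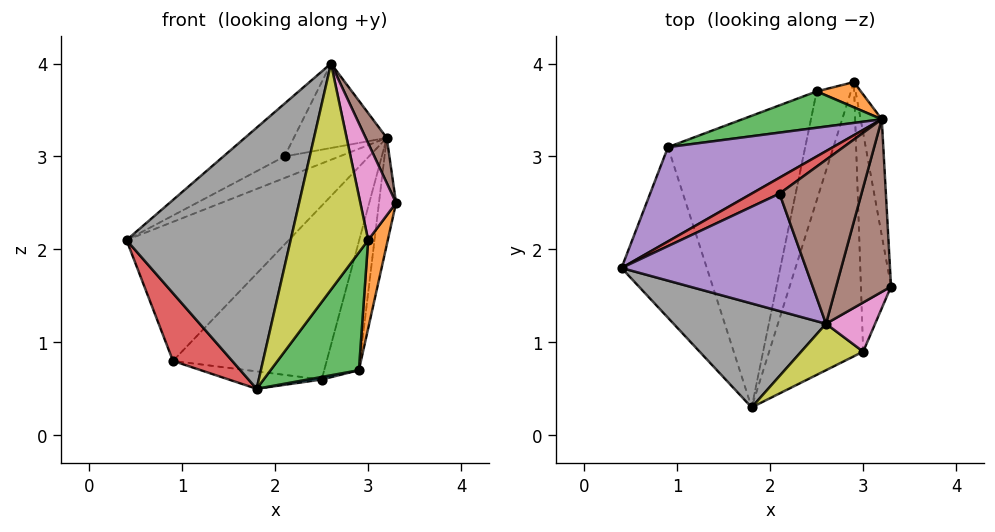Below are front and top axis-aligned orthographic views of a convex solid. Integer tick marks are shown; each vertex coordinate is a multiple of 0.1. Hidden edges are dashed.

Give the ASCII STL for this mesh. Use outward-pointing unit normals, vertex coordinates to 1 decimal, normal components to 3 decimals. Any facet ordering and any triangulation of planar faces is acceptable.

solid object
 facet normal 0.990 0.095 -0.104
  outer loop
   vertex 3.2 3.4 3.2
   vertex 3.3 1.6 2.5
   vertex 2.9 3.8 0.7
  endloop
 endfacet
 facet normal 0.904 -0.160 -0.397
  outer loop
   vertex 3.0 0.9 2.1
   vertex 2.9 3.8 0.7
   vertex 3.3 1.6 2.5
  endloop
 endfacet
 facet normal 0.818 -0.227 -0.528
  outer loop
   vertex 3.0 0.9 2.1
   vertex 1.8 0.3 0.5
   vertex 2.9 3.8 0.7
  endloop
 endfacet
 facet normal -0.825 -0.209 -0.526
  outer loop
   vertex 0.9 3.1 0.8
   vertex 1.8 0.3 0.5
   vertex 0.4 1.8 2.1
  endloop
 endfacet
 facet normal -0.570 0.680 0.461
  outer loop
   vertex 0.9 3.1 0.8
   vertex 0.4 1.8 2.1
   vertex 3.2 3.4 3.2
  endloop
 endfacet
 facet normal 0.912 -0.104 0.398
  outer loop
   vertex 2.6 1.2 4.0
   vertex 3.3 1.6 2.5
   vertex 3.2 3.4 3.2
  endloop
 endfacet
 facet normal 0.828 -0.500 0.253
  outer loop
   vertex 2.6 1.2 4.0
   vertex 3.0 0.9 2.1
   vertex 3.3 1.6 2.5
  endloop
 endfacet
 facet normal -0.497 -0.806 0.321
  outer loop
   vertex 2.6 1.2 4.0
   vertex 0.4 1.8 2.1
   vertex 1.8 0.3 0.5
  endloop
 endfacet
 facet normal 0.216 -0.956 0.197
  outer loop
   vertex 2.6 1.2 4.0
   vertex 1.8 0.3 0.5
   vertex 3.0 0.9 2.1
  endloop
 endfacet
 facet normal 0.248 -0.023 -0.969
  outer loop
   vertex 2.5 3.7 0.6
   vertex 2.9 3.8 0.7
   vertex 1.8 0.3 0.5
  endloop
 endfacet
 facet normal -0.146 0.059 -0.988
  outer loop
   vertex 2.5 3.7 0.6
   vertex 1.8 0.3 0.5
   vertex 0.9 3.1 0.8
  endloop
 endfacet
 facet normal -0.282 0.942 0.184
  outer loop
   vertex 2.5 3.7 0.6
   vertex 3.2 3.4 3.2
   vertex 2.9 3.8 0.7
  endloop
 endfacet
 facet normal -0.323 0.926 0.194
  outer loop
   vertex 2.5 3.7 0.6
   vertex 0.9 3.1 0.8
   vertex 3.2 3.4 3.2
  endloop
 endfacet
 facet normal -0.570 0.661 0.488
  outer loop
   vertex 2.1 2.6 3.0
   vertex 3.2 3.4 3.2
   vertex 0.4 1.8 2.1
  endloop
 endfacet
 facet normal -0.560 0.340 0.756
  outer loop
   vertex 2.1 2.6 3.0
   vertex 0.4 1.8 2.1
   vertex 2.6 1.2 4.0
  endloop
 endfacet
 facet normal -0.444 0.411 0.797
  outer loop
   vertex 2.1 2.6 3.0
   vertex 2.6 1.2 4.0
   vertex 3.2 3.4 3.2
  endloop
 endfacet
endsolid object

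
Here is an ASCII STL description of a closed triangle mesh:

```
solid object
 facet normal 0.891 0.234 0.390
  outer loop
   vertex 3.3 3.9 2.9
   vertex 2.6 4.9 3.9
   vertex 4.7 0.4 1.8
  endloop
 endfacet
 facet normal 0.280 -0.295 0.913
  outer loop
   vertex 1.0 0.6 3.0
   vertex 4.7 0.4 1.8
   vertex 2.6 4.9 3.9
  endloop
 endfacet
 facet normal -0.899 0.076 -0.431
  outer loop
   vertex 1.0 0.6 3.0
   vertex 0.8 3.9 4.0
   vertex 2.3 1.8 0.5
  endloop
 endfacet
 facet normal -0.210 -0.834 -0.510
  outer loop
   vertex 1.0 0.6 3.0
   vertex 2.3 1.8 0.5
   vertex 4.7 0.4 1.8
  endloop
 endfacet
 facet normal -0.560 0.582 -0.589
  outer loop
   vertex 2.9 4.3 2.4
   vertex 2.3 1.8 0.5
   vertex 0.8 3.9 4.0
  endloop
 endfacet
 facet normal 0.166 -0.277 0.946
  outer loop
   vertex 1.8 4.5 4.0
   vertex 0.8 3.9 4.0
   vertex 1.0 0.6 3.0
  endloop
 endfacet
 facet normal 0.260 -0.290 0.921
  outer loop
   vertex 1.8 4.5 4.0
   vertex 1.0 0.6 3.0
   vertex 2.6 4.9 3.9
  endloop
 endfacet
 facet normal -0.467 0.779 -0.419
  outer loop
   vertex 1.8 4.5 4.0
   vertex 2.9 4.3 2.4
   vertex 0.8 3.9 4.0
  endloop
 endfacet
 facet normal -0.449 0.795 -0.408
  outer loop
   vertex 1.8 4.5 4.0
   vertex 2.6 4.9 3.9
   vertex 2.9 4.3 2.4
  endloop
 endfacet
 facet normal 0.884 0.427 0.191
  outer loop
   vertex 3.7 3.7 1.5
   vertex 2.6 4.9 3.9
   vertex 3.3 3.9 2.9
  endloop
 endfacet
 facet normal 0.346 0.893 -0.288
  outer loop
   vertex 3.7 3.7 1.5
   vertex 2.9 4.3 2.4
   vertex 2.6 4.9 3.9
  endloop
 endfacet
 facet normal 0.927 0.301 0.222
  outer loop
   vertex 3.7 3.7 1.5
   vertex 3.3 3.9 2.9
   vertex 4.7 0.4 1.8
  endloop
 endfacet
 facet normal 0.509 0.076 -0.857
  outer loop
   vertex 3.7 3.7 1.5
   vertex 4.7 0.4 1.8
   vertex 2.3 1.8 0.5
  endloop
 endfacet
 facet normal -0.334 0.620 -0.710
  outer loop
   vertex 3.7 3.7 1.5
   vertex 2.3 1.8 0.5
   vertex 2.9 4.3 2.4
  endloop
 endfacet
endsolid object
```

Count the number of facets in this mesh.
14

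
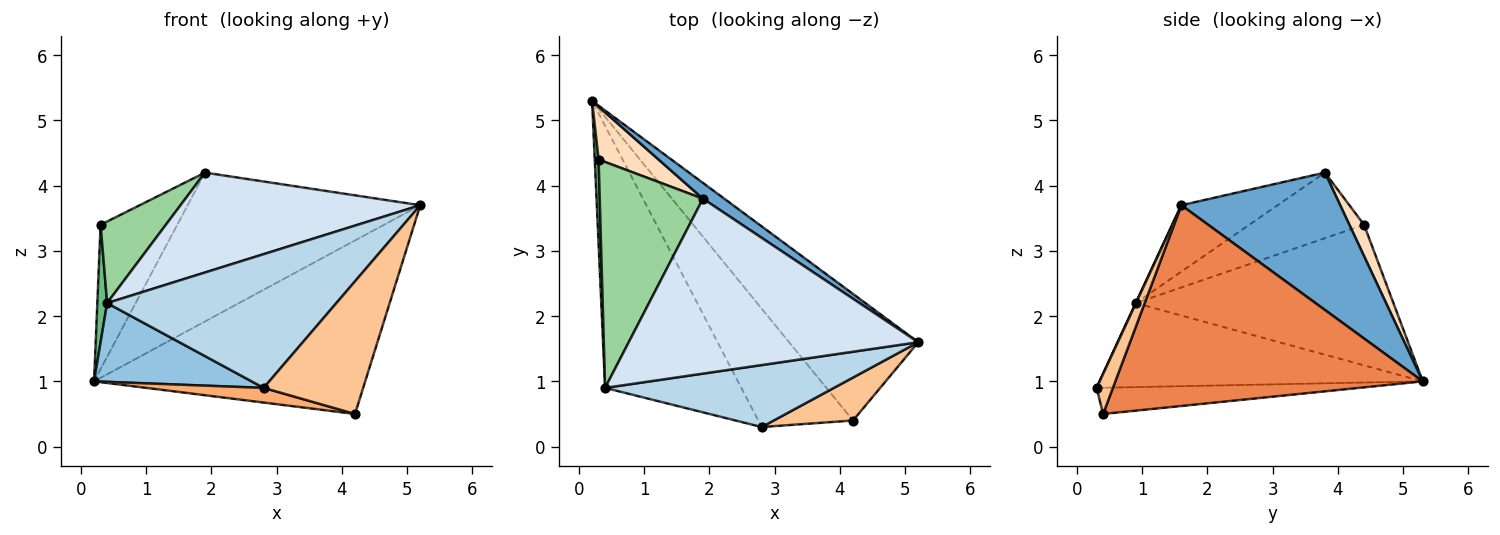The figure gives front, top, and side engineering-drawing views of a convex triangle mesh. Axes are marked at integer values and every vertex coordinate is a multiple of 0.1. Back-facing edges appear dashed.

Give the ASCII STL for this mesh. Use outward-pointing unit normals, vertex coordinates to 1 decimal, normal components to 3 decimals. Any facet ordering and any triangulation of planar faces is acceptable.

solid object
 facet normal 0.562 0.823 0.087
  outer loop
   vertex 1.9 3.8 4.2
   vertex 5.2 1.6 3.7
   vertex 0.2 5.3 1.0
  endloop
 endfacet
 facet normal -0.509 -0.248 -0.825
  outer loop
   vertex 0.4 0.9 2.2
   vertex 0.2 5.3 1.0
   vertex 2.8 0.3 0.9
  endloop
 endfacet
 facet normal 0.001 -0.907 0.420
  outer loop
   vertex 0.4 0.9 2.2
   vertex 2.8 0.3 0.9
   vertex 5.2 1.6 3.7
  endloop
 endfacet
 facet normal -0.195 -0.486 0.852
  outer loop
   vertex 0.4 0.9 2.2
   vertex 5.2 1.6 3.7
   vertex 1.9 3.8 4.2
  endloop
 endfacet
 facet normal 0.675 0.596 -0.434
  outer loop
   vertex 4.2 0.4 0.5
   vertex 0.2 5.3 1.0
   vertex 5.2 1.6 3.7
  endloop
 endfacet
 facet normal -0.265 -0.119 -0.957
  outer loop
   vertex 4.2 0.4 0.5
   vertex 2.8 0.3 0.9
   vertex 0.2 5.3 1.0
  endloop
 endfacet
 facet normal 0.154 -0.940 0.304
  outer loop
   vertex 4.2 0.4 0.5
   vertex 5.2 1.6 3.7
   vertex 2.8 0.3 0.9
  endloop
 endfacet
 facet normal 0.177 0.924 0.339
  outer loop
   vertex 0.3 4.4 3.4
   vertex 1.9 3.8 4.2
   vertex 0.2 5.3 1.0
  endloop
 endfacet
 facet normal -0.999 -0.038 0.027
  outer loop
   vertex 0.3 4.4 3.4
   vertex 0.2 5.3 1.0
   vertex 0.4 0.9 2.2
  endloop
 endfacet
 facet normal -0.513 -0.291 0.807
  outer loop
   vertex 0.3 4.4 3.4
   vertex 0.4 0.9 2.2
   vertex 1.9 3.8 4.2
  endloop
 endfacet
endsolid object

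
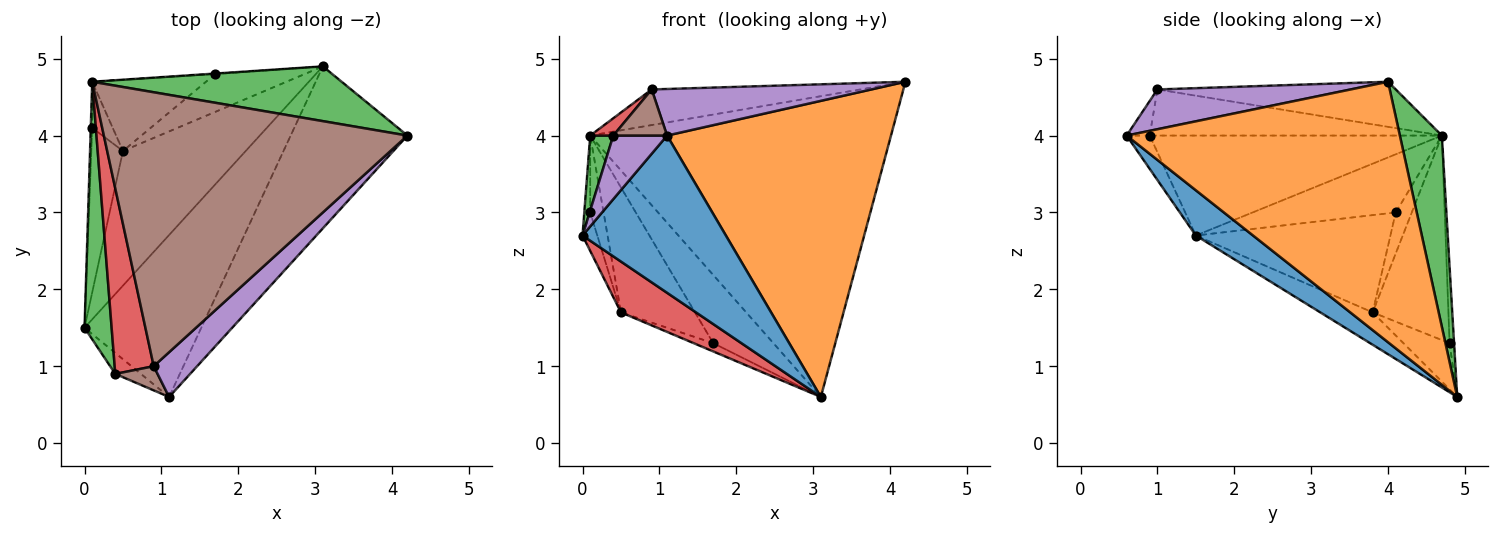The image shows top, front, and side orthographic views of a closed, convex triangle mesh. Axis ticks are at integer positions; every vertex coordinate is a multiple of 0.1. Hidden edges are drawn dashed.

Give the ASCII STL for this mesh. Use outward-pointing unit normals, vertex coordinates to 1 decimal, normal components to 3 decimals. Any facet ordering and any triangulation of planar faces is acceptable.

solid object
 facet normal 0.268 -0.671 -0.691
  outer loop
   vertex 1.1 0.6 4.0
   vertex 0.0 1.5 2.7
   vertex 3.1 4.9 0.6
  endloop
 endfacet
 facet normal 0.731 -0.599 -0.328
  outer loop
   vertex 1.1 0.6 4.0
   vertex 3.1 4.9 0.6
   vertex 4.2 4.0 4.7
  endloop
 endfacet
 facet normal 0.136 0.975 0.177
  outer loop
   vertex 0.1 4.7 4.0
   vertex 4.2 4.0 4.7
   vertex 3.1 4.9 0.6
  endloop
 endfacet
 facet normal -0.239 -0.343 -0.908
  outer loop
   vertex 0.5 3.8 1.7
   vertex 3.1 4.9 0.6
   vertex 0.0 1.5 2.7
  endloop
 endfacet
 facet normal 0.536 -0.609 0.585
  outer loop
   vertex 0.9 1.0 4.6
   vertex 1.1 0.6 4.0
   vertex 4.2 4.0 4.7
  endloop
 endfacet
 facet normal -0.146 0.128 0.981
  outer loop
   vertex 0.9 1.0 4.6
   vertex 4.2 4.0 4.7
   vertex 0.1 4.7 4.0
  endloop
 endfacet
 facet normal -0.999 0.041 -0.025
  outer loop
   vertex 0.1 4.1 3.0
   vertex 0.0 1.5 2.7
   vertex 0.1 4.7 4.0
  endloop
 endfacet
 facet normal -0.948 0.072 -0.308
  outer loop
   vertex 0.1 4.1 3.0
   vertex 0.5 3.8 1.7
   vertex 0.0 1.5 2.7
  endloop
 endfacet
 facet normal -0.717 0.598 -0.359
  outer loop
   vertex 0.1 4.1 3.0
   vertex 0.1 4.7 4.0
   vertex 0.5 3.8 1.7
  endloop
 endfacet
 facet normal -0.075 0.997 -0.007
  outer loop
   vertex 1.7 4.8 1.3
   vertex 0.1 4.7 4.0
   vertex 3.1 4.9 0.6
  endloop
 endfacet
 facet normal -0.450 0.191 -0.872
  outer loop
   vertex 1.7 4.8 1.3
   vertex 3.1 4.9 0.6
   vertex 0.5 3.8 1.7
  endloop
 endfacet
 facet normal -0.664 0.649 -0.370
  outer loop
   vertex 1.7 4.8 1.3
   vertex 0.5 3.8 1.7
   vertex 0.1 4.7 4.0
  endloop
 endfacet
 facet normal -0.962 -0.076 0.261
  outer loop
   vertex 0.4 0.9 4.0
   vertex 0.1 4.7 4.0
   vertex 0.0 1.5 2.7
  endloop
 endfacet
 facet normal -0.762 -0.060 0.645
  outer loop
   vertex 0.4 0.9 4.0
   vertex 0.9 1.0 4.6
   vertex 0.1 4.7 4.0
  endloop
 endfacet
 facet normal -0.377 -0.880 -0.290
  outer loop
   vertex 0.4 0.9 4.0
   vertex 0.0 1.5 2.7
   vertex 1.1 0.6 4.0
  endloop
 endfacet
 facet normal -0.355 -0.828 0.434
  outer loop
   vertex 0.4 0.9 4.0
   vertex 1.1 0.6 4.0
   vertex 0.9 1.0 4.6
  endloop
 endfacet
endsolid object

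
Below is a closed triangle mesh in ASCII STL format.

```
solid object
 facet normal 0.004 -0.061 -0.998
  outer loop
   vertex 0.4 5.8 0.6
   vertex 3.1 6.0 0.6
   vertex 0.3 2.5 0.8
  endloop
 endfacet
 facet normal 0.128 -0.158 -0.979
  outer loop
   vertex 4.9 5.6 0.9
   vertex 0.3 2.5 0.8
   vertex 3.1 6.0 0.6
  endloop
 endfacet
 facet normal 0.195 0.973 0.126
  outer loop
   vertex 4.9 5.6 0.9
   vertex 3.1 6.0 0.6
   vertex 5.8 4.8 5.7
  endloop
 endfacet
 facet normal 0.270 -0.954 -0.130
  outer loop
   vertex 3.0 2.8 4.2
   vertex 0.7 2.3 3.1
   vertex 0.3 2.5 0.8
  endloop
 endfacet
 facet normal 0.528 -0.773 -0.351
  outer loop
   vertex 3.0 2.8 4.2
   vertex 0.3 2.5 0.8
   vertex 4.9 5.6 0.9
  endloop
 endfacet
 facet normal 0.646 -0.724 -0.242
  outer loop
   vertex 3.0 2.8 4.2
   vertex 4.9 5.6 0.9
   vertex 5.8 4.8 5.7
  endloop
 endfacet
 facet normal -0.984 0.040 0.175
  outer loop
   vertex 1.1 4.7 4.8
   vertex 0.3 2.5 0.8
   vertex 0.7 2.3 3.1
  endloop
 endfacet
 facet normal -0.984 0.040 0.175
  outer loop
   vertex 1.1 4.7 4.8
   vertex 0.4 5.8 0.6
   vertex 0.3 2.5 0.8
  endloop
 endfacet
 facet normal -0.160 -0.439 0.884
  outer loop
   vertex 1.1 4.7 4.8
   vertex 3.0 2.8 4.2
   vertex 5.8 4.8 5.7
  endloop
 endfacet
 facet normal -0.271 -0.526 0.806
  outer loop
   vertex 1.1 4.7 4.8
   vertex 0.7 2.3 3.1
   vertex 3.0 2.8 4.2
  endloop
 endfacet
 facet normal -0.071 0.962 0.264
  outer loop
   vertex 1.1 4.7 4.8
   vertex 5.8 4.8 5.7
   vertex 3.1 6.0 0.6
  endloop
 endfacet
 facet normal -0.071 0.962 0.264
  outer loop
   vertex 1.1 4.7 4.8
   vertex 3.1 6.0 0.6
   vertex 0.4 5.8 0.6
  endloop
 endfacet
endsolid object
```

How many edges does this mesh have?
18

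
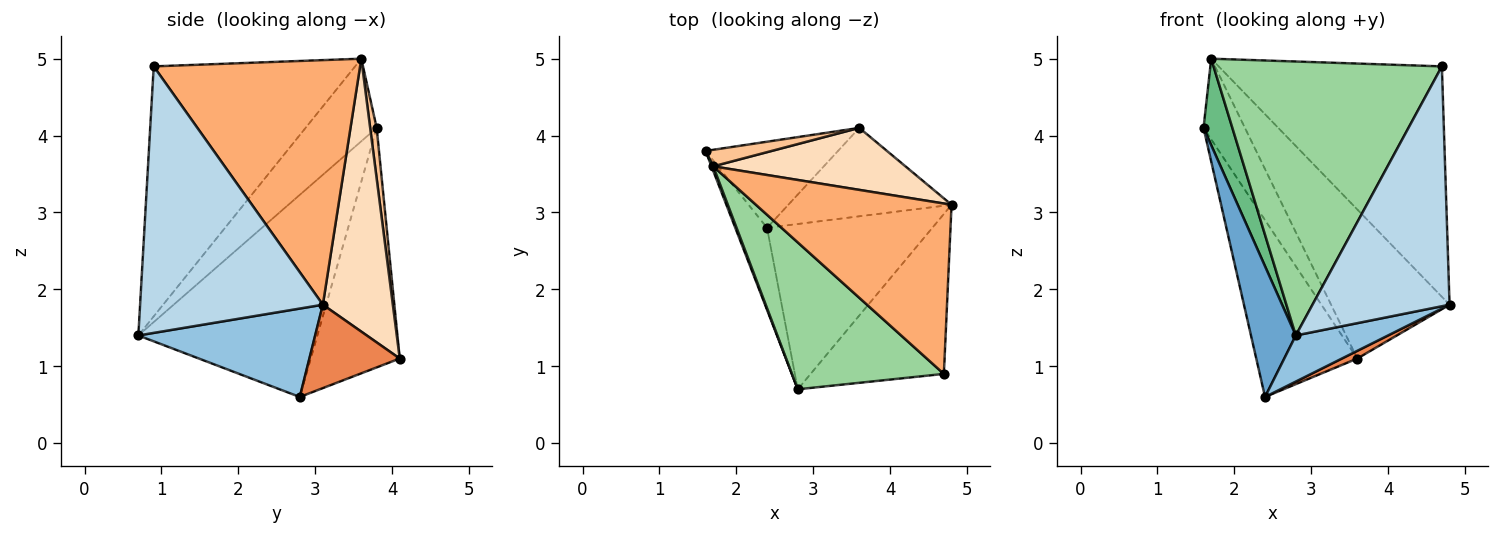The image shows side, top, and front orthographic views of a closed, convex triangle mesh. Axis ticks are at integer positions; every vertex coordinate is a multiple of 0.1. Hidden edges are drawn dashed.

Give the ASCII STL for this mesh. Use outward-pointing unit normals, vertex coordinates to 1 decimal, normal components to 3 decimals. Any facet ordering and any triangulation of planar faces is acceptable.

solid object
 facet normal -0.959 -0.240 -0.151
  outer loop
   vertex 2.4 2.8 0.6
   vertex 2.8 0.7 1.4
   vertex 1.6 3.8 4.1
  endloop
 endfacet
 facet normal 0.458 -0.239 -0.856
  outer loop
   vertex 2.4 2.8 0.6
   vertex 4.8 3.1 1.8
   vertex 2.8 0.7 1.4
  endloop
 endfacet
 facet normal 0.743 -0.557 -0.371
  outer loop
   vertex 4.7 0.9 4.9
   vertex 2.8 0.7 1.4
   vertex 4.8 3.1 1.8
  endloop
 endfacet
 facet normal -0.621 0.705 -0.343
  outer loop
   vertex 3.6 4.1 1.1
   vertex 2.4 2.8 0.6
   vertex 1.6 3.8 4.1
  endloop
 endfacet
 facet normal 0.454 -0.077 -0.888
  outer loop
   vertex 3.6 4.1 1.1
   vertex 4.8 3.1 1.8
   vertex 2.4 2.8 0.6
  endloop
 endfacet
 facet normal 0.597 0.645 0.477
  outer loop
   vertex 1.7 3.6 5.0
   vertex 4.7 0.9 4.9
   vertex 4.8 3.1 1.8
  endloop
 endfacet
 facet normal 0.152 0.968 0.198
  outer loop
   vertex 1.7 3.6 5.0
   vertex 3.6 4.1 1.1
   vertex 1.6 3.8 4.1
  endloop
 endfacet
 facet normal 0.479 0.811 0.337
  outer loop
   vertex 1.7 3.6 5.0
   vertex 4.8 3.1 1.8
   vertex 3.6 4.1 1.1
  endloop
 endfacet
 facet normal -0.927 -0.376 0.019
  outer loop
   vertex 1.7 3.6 5.0
   vertex 1.6 3.8 4.1
   vertex 2.8 0.7 1.4
  endloop
 endfacet
 facet normal -0.614 -0.696 0.373
  outer loop
   vertex 1.7 3.6 5.0
   vertex 2.8 0.7 1.4
   vertex 4.7 0.9 4.9
  endloop
 endfacet
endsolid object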